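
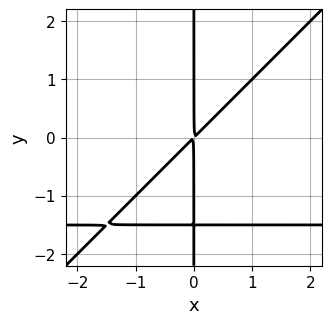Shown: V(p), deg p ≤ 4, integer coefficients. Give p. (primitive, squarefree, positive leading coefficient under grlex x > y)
The degree is 3 — the shape is more complex than any degree-2 curve.
Checking where it meets the axes: the visible y-axis segment lies entirely on the curve.
The integer polynomial consistent with all of this is the stated p.

2*x^2*y - 2*x*y^2 + 3*x^2 - 3*x*y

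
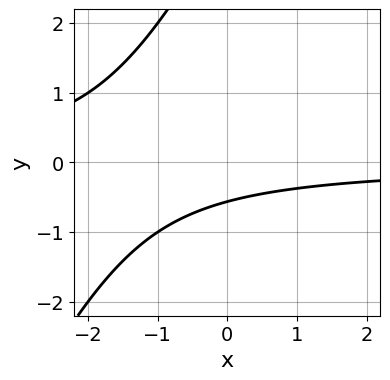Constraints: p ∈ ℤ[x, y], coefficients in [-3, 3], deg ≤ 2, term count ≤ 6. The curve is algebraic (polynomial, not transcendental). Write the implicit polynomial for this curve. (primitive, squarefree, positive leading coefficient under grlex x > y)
2*x*y - y^2 + 3*y + 2

First, deg p = 2.
Then, from the axis intercepts and sections: no x-intercept at any integer in the box.
Finally, solving for integer coefficients yields p as stated.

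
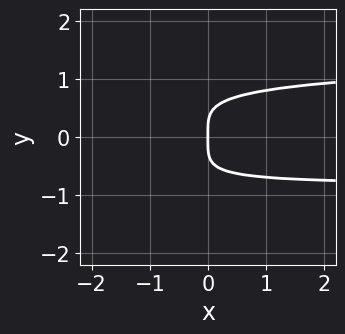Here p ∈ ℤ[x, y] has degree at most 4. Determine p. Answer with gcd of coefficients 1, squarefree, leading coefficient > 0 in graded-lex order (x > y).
x*y^3 - 3*y^4 - 2*x*y^2 + 2*x

deg p = 4.
Against the integer gridlines: it crosses the x-axis at the gridline x = 0; it crosses the y-axis at the gridline y = 0.
Putting this together gives p.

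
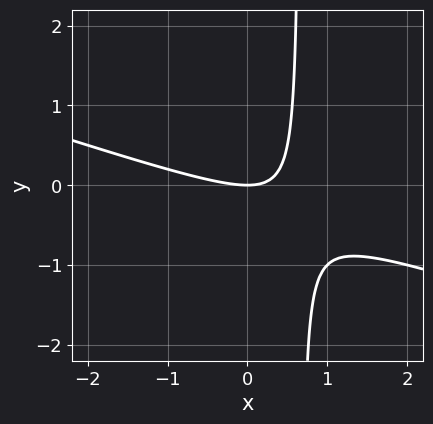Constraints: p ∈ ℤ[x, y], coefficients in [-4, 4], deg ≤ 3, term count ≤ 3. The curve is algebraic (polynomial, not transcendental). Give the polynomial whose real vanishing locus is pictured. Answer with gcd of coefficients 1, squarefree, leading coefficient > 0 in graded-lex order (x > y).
First, degree: no degree-1 curve has this shape, so deg p = 2.
Next, from the axis intercepts and sections: one x-axis crossing is at x = 0; one y-axis crossing is at y = 0.
Finally, putting this together gives p.

x^2 + 3*x*y - 2*y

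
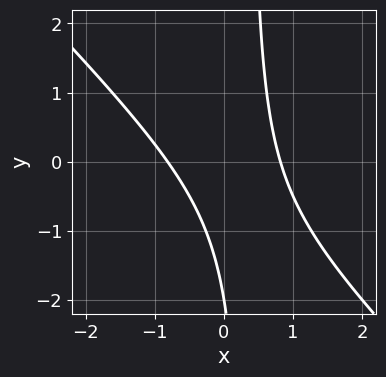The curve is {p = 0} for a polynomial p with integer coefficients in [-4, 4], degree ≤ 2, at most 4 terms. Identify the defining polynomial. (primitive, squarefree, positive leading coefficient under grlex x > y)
First, degree: the shape is more complex than any degree-1 curve, so deg p = 2.
Then, checking where it meets the axes: it meets the y-axis at y = -2 (among the integer gridlines).
Finally, assembling these constraints gives the stated polynomial.

3*x^2 + 3*x*y - y - 2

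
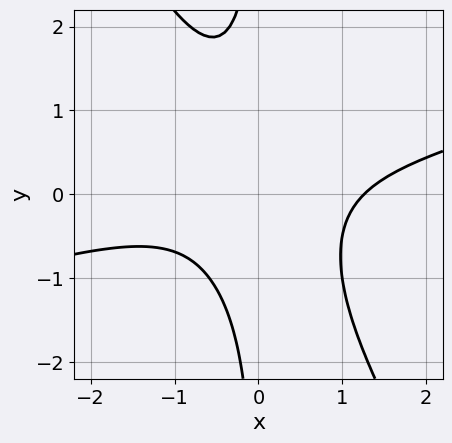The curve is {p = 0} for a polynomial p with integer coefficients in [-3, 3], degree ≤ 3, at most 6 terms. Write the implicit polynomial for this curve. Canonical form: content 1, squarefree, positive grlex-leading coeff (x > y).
First, degree: the shape is more complex than any degree-2 curve, so deg p = 3.
Next, checking where it meets the axes: the curve avoids every integer y-axis point in the box.
Finally, solving for integer coefficients yields p as stated.

x^3 - 3*x^2*y - 2*x*y^2 - 2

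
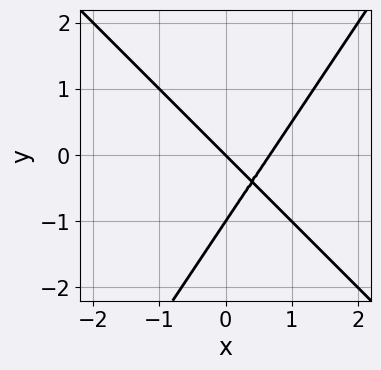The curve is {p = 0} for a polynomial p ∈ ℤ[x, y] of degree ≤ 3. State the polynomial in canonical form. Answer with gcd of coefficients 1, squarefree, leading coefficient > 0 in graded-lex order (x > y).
First, degree: a generic line meets the curve in up to 2 points, so deg p = 2.
Next, from the axis intercepts and sections: it crosses the x-axis at the gridline x = 0; the y-axis gridline crossings are at y ∈ {-1, 0}.
Finally, putting this together gives p.

3*x^2 + x*y - 2*y^2 - 2*x - 2*y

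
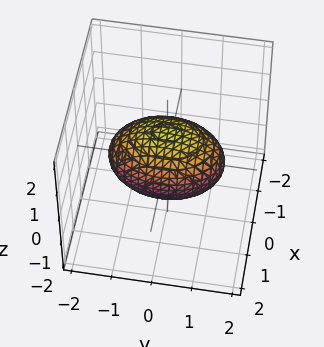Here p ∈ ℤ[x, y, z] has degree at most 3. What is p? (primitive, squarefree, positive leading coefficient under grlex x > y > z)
2*x^2 + y^2 + 2*z^2 - 2

(a) Degree: a closed, bounded, convex surface; a quadric, so deg p = 2.
(b) Symmetries: it's symmetric under x → −x, forcing even powers of x; it's symmetric under y → −y, forcing even powers of y; it's symmetric under z → −z, forcing even powers of z.
(c) Observable constraints: the z-axis gridline crossings are at z ∈ {-1, 1}; among the integer gridlines, it crosses the x-axis at x ∈ {-1, 1}.
(d) Fitting integer coefficients to these (and the overall shape) gives p.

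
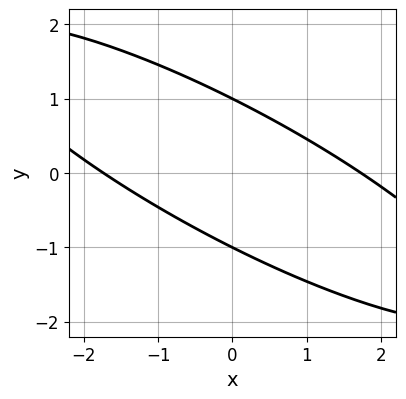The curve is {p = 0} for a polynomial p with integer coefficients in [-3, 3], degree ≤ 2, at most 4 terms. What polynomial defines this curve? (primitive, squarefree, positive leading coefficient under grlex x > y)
1. The degree is 2 — a generic line meets the curve in up to 2 points.
2. From the axis intercepts and sections: among the integer gridlines, it crosses the y-axis at y ∈ {-1, 1}.
3. Fitting integer coefficients to these (and the overall shape) gives p.

x^2 + 3*x*y + 3*y^2 - 3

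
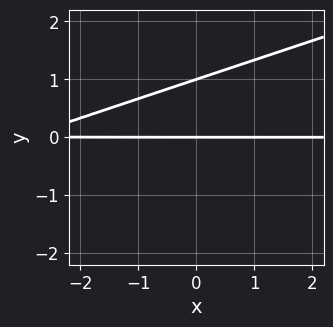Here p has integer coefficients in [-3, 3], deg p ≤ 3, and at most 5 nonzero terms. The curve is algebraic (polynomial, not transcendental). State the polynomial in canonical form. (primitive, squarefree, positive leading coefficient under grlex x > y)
1. deg p = 2. The shape is more complex than any degree-1 curve.
2. Reading off the gridlines: every point of the x-axis in the box is on the curve; the y-axis gridline crossings are at y ∈ {0, 1}.
3. Solving for integer coefficients yields p as stated.

x*y - 3*y^2 + 3*y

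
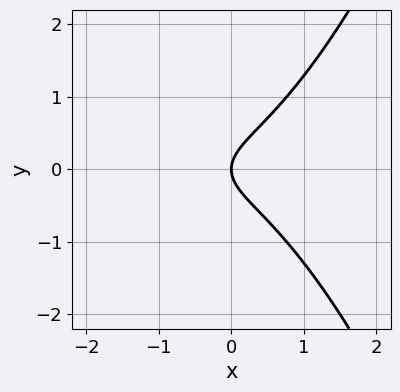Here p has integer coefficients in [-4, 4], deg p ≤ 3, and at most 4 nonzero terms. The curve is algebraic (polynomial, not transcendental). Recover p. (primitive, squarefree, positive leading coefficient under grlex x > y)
2*x^3 + x^2 - 3*y^2 + 2*x

(a) The degree is 3 — no degree-2 curve has this shape.
(b) Symmetries: it's symmetric under y → −y, forcing even powers of y.
(c) Checking where it meets the axes: it meets the x-axis at x = 0 (among the integer gridlines); it crosses the y-axis at the gridline y = 0.
(d) Matching integer coefficients to the picture gives p.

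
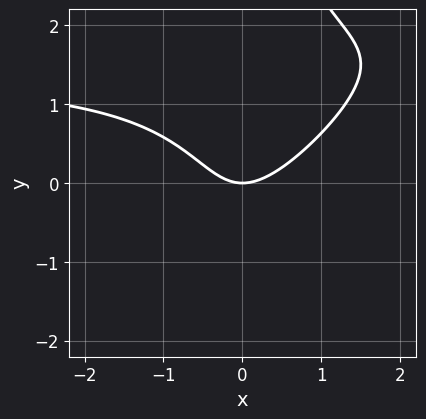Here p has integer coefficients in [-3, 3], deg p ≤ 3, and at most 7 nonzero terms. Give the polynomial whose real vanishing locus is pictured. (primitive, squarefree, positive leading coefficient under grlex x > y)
First, the degree is 3 — a generic line meets the curve in up to 3 points.
Then, from the visible intercepts: one x-axis crossing is at x = 0; it meets the y-axis at y = 0 (among the integer gridlines).
Finally, the integer polynomial consistent with all of this is the stated p.

2*x^2*y - 2*x*y^2 - 3*x^2 + x*y + 3*y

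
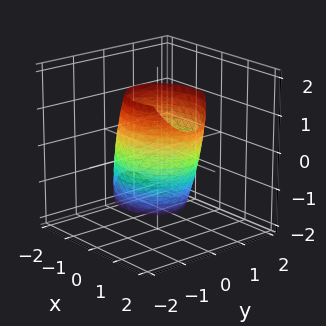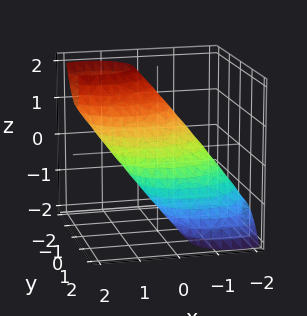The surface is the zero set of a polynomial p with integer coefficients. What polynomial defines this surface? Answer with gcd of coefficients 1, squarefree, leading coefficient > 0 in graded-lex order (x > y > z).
2*x^2 - 3*x*z + 3*y^2 + 3*y*z + 2*z^2 - 3

1. The degree is 2 — a generic line meets the surface in up to 2 points.
2. From the visible intercepts: among the integer gridlines, it crosses the y-axis at y ∈ {-1, 1}.
3. These observations pin down the coefficients.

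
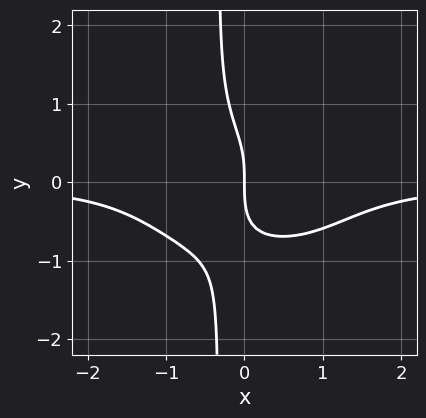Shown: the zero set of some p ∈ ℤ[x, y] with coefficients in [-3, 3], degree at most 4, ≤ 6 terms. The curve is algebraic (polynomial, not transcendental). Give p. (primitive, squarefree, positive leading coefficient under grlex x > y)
2*x^3*y + 3*x*y^3 + y^3 + 2*x

1. Degree: a generic line meets the curve in up to 4 points, so deg p = 4.
2. Against the integer gridlines: one x-axis crossing is at x = 0; one y-axis crossing is at y = 0.
3. Assembling these constraints gives the stated polynomial.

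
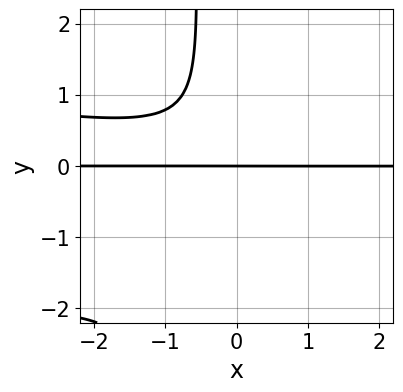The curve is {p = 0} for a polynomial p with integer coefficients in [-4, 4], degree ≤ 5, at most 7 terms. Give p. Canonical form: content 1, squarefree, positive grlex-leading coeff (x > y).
3*x*y^3 + x^2*y + 3*x*y^2 + 2*y^3 + 2*y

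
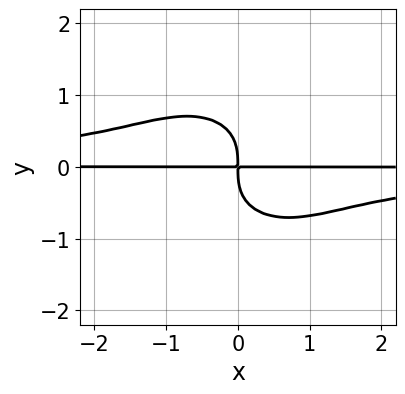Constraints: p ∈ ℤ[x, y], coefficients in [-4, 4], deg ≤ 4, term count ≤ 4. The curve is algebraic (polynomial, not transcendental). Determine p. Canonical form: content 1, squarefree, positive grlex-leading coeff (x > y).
1. deg p = 4. The shape is more complex than any degree-3 curve.
2. Observable constraints: the visible x-axis segment lies entirely on the curve.
3. Putting this together gives p.

x^2*y^2 + y^4 + x*y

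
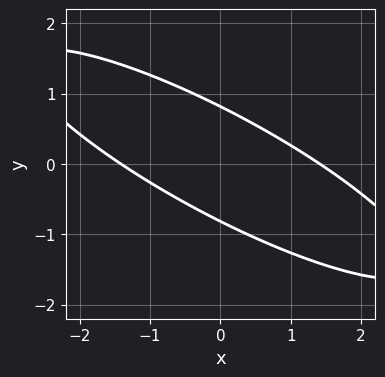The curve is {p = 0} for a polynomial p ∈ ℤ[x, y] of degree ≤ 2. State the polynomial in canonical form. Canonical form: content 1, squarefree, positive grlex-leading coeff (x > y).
(a) deg p = 2. No degree-1 curve has this shape.
(b) Solving for integer coefficients yields p as stated.

x^2 + 3*x*y + 3*y^2 - 2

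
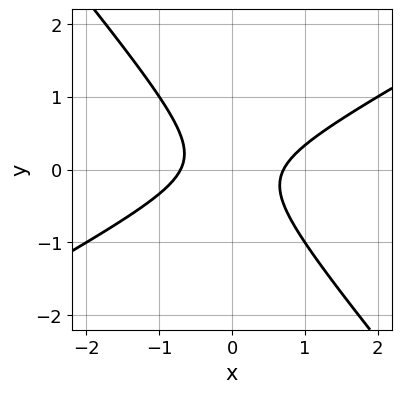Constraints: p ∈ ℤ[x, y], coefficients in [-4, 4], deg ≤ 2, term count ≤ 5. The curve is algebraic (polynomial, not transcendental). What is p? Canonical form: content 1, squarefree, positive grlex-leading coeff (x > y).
2*x^2 - 2*x*y - 3*y^2 - 1

(a) The degree is 2 — the shape is more complex than any degree-1 curve.
(b) Against the integer gridlines: no y-intercept at any integer in the box.
(c) Solving for integer coefficients yields p as stated.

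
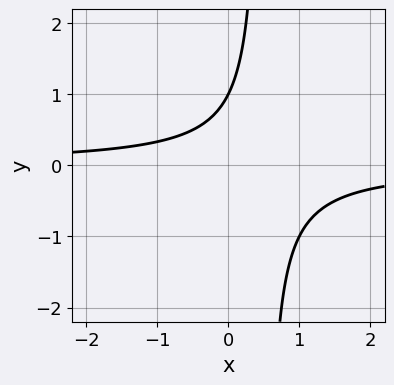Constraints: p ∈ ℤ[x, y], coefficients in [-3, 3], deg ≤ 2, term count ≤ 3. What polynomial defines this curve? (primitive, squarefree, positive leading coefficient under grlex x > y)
(a) The degree is 2 — the shape is more complex than any degree-1 curve.
(b) Checking where it meets the axes: one y-axis crossing is at y = 1; it misses every integer gridline on the x-axis.
(c) Putting this together gives p.

2*x*y - y + 1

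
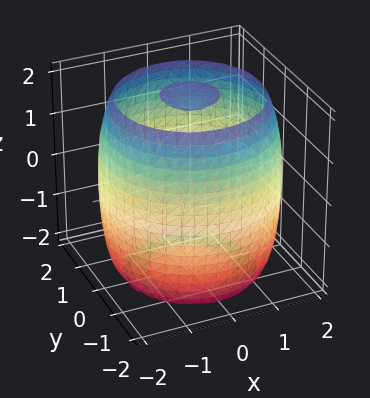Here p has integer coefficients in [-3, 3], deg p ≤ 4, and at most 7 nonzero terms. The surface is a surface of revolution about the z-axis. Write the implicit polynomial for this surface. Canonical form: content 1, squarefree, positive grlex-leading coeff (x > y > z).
x^4 + 2*x^2*y^2 + y^4 - 3*x^2 - 3*y^2 + z^2 - 3

(a) There are 3 components.
(b) deg p = 4.
(c) Symmetries: every cross-section ⟂ z is a circle, so x, y appear only via x² + y².
(d) Reading off the gridlines: a circular section at z = -2 has radius between 0 and 1.
(e) Putting this together gives p.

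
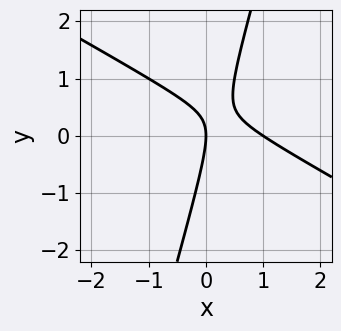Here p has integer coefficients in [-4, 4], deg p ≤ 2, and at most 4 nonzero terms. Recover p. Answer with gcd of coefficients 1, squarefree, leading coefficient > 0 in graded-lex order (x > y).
2*x^2 + 3*x*y - y^2 - 2*x

Degree: no degree-1 curve has this shape, so deg p = 2.
Against the integer gridlines: it crosses the y-axis at the gridline y = 0; among the integer gridlines, it crosses the x-axis at x ∈ {0, 1}.
Matching integer coefficients to the picture gives p.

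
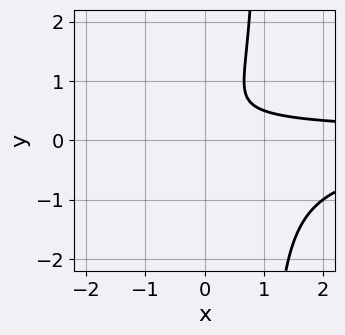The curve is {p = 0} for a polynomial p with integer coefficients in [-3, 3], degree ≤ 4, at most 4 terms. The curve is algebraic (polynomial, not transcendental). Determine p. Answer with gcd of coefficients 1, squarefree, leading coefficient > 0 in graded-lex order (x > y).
1. The degree is 3 — a generic line meets the curve in up to 3 points.
2. From the axis intercepts and sections: the curve avoids every integer x-axis point in the box; it misses every integer gridline on the y-axis.
3. These observations pin down the coefficients.

3*x*y^2 - 3*y^2 + 2*y - 1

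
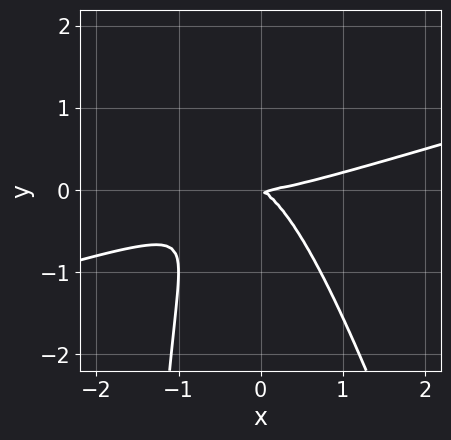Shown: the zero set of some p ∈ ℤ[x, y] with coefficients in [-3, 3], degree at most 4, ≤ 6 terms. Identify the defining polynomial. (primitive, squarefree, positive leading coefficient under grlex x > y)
The degree is 3 — no degree-2 curve has this shape.
Against the integer gridlines: it crosses the x-axis at the gridline x = 0; it crosses the y-axis at the gridline y = 0.
Putting this together gives p.

x^3 - 3*x^2*y - x*y^2 - x*y - 2*y^2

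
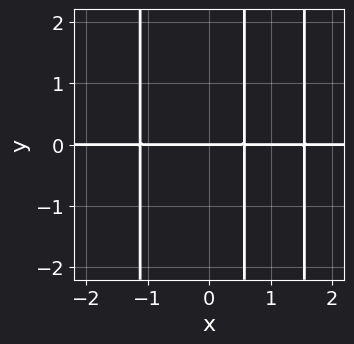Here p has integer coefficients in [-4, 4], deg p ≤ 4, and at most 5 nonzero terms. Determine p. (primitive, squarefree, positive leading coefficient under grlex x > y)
2*x^3*y - 2*x^2*y - 3*x*y + 2*y

(a) Degree: no degree-3 curve has this shape, so deg p = 4.
(b) From the visible intercepts: the visible x-axis segment lies entirely on the curve; one y-axis crossing is at y = 0.
(c) Assembling these constraints gives the stated polynomial.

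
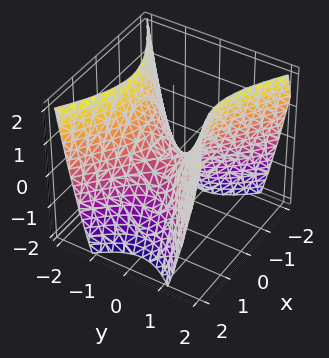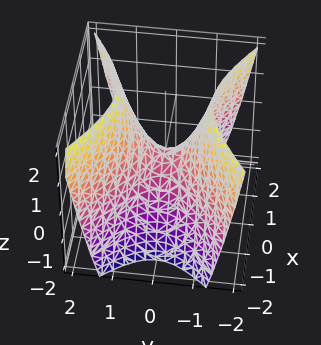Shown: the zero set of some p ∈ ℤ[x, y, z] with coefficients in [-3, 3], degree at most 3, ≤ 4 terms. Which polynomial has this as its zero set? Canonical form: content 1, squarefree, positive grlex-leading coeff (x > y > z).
2*x^2 - 3*y^2 + 2*z

1. Degree: a saddle surface; a quadric, so deg p = 2.
2. Symmetries: the x ↦ −x reflection is a symmetry, so x appears only in even powers; it's symmetric under y → −y, forcing even powers of y.
3. From the axis intercepts and sections: it meets the y-axis at y = 0 (among the integer gridlines); it crosses the x-axis at the gridline x = 0; it crosses the z-axis at the gridline z = 0.
4. Assembling these constraints gives the stated polynomial.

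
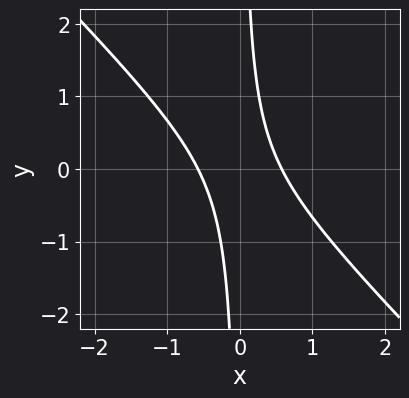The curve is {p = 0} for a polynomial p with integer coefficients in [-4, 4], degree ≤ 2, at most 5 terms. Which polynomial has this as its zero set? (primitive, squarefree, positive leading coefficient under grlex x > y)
3*x^2 + 3*x*y - 1

(a) The degree is 2 — no degree-1 curve has this shape.
(b) Observable constraints: no y-intercept at any integer in the box.
(c) Assembling these constraints gives the stated polynomial.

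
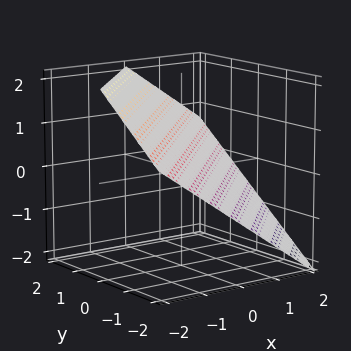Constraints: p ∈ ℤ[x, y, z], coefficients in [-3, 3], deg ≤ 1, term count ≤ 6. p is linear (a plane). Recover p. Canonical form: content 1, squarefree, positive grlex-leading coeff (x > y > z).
(a) deg p = 1. Every cross-section is a straight line — this is a plane.
(b) From the axis intercepts and sections: it crosses the x-axis at the gridline x = 1; it meets the y-axis at y = -1 (among the integer gridlines).
(c) Solving for integer coefficients yields p as stated.

2*x - 2*y + 3*z - 2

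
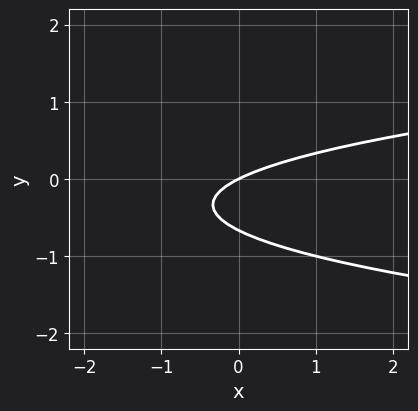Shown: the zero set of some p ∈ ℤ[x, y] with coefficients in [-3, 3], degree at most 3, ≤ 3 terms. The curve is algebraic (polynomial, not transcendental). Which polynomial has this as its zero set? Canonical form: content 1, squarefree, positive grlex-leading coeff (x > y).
3*y^2 - x + 2*y

1. The degree is 2 — the shape is more complex than any degree-1 curve.
2. Observable constraints: one x-axis crossing is at x = 0; it crosses the y-axis at the gridline y = 0.
3. Fitting integer coefficients to these (and the overall shape) gives p.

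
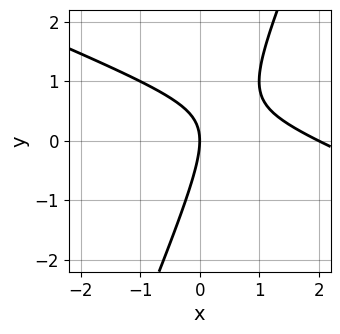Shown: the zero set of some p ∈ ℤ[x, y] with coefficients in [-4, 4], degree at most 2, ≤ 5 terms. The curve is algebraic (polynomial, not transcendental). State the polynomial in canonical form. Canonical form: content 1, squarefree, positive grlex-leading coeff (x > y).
(a) deg p = 2. No degree-1 curve has this shape.
(b) Against the integer gridlines: among the integer gridlines, it crosses the x-axis at x ∈ {0, 2}; it crosses the y-axis at the gridline y = 0.
(c) These observations pin down the coefficients.

x^2 + 2*x*y - y^2 - 2*x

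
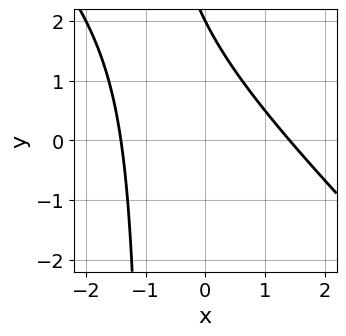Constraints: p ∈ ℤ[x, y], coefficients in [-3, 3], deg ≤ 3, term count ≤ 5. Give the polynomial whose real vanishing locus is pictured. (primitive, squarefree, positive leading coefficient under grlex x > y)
1. deg p = 2. No degree-1 curve has this shape.
2. Observable constraints: it meets the y-axis at y = 2 (among the integer gridlines).
3. Matching integer coefficients to the picture gives p.

x^2 + x*y + y - 2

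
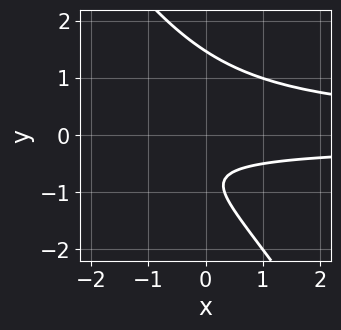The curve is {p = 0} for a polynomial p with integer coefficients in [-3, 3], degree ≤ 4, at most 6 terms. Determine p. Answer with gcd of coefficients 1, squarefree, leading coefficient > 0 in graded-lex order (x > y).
The degree is 3 — the shape is more complex than any degree-2 curve.
From the axis intercepts and sections: no x-intercept at any integer in the box.
Assembling these constraints gives the stated polynomial.

3*x*y^2 + 2*y^3 - 3*y - 2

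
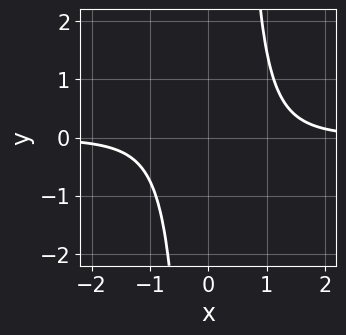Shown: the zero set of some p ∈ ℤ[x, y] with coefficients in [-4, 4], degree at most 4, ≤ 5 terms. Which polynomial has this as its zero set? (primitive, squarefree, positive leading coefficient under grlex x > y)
3*x^3*y - x^2*y - 3

Degree: no degree-3 curve has this shape, so deg p = 4.
Observable constraints: it misses every integer gridline on the y-axis; it misses every integer gridline on the x-axis.
Assembling these constraints gives the stated polynomial.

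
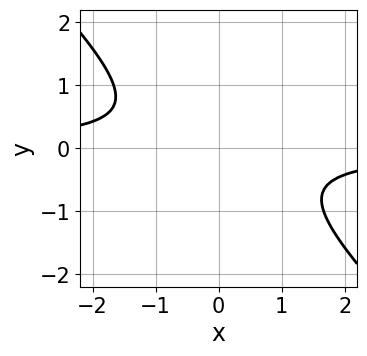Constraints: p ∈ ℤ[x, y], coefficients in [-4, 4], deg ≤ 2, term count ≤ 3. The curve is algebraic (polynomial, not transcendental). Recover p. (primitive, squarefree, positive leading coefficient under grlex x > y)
deg p = 2. No degree-1 curve has this shape.
From the axis intercepts and sections: no x-intercept at any integer in the box; no y-intercept at any integer in the box.
These observations pin down the coefficients.

3*x*y + 3*y^2 + 2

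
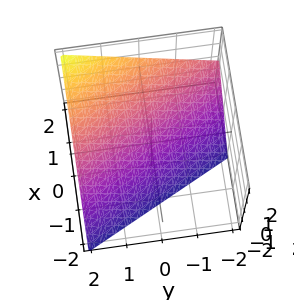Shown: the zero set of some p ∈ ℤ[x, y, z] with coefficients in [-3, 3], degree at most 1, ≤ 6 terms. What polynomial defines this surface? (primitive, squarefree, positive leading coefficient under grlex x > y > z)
(a) deg p = 1.
(b) From the visible intercepts: it meets the x-axis at x = 1 (among the integer gridlines); it meets the y-axis at y = 2 (among the integer gridlines).
(c) Together with the visible shape, these determine p as stated.

2*x + y - 2*z - 2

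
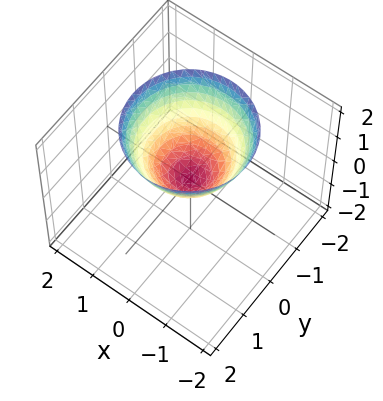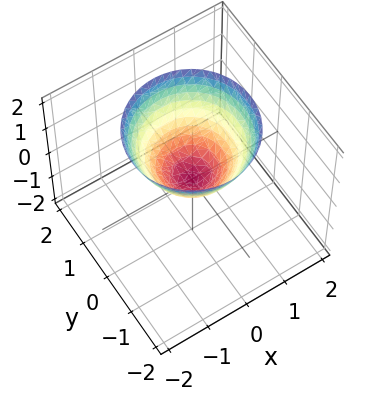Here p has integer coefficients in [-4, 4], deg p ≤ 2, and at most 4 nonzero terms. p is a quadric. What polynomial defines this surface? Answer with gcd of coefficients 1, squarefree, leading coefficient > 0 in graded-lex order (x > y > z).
x^2 + y^2 - z

The degree is 2 — a paraboloid; a quadric.
Symmetries: rotational symmetry about the z-axis ⇒ p depends on x, y only through x² + y².
Observable constraints: a circular section at z = 1 has radius exactly 1; one x-axis crossing is at x = 0; it meets the y-axis at y = 0 (among the integer gridlines).
The integer polynomial consistent with all of this is the stated p.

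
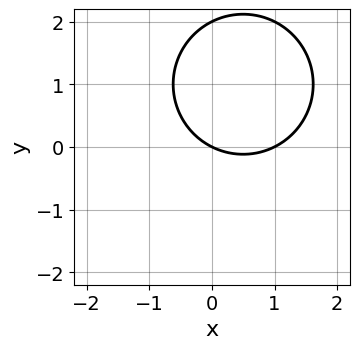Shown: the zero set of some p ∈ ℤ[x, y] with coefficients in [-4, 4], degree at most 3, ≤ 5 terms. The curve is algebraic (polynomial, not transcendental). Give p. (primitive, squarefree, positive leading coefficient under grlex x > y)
x^2 + y^2 - x - 2*y

First, deg p = 2. No degree-1 curve has this shape.
Next, from the axis intercepts and sections: among the integer gridlines, it crosses the y-axis at y ∈ {0, 2}; the x-axis gridline crossings are at x ∈ {0, 1}.
Finally, matching integer coefficients to the picture gives p.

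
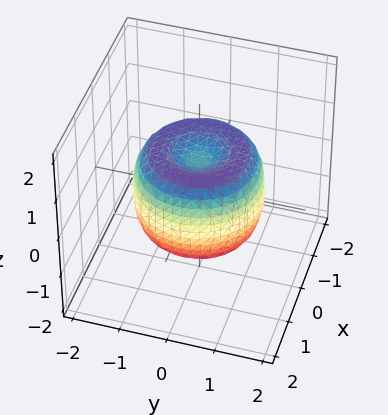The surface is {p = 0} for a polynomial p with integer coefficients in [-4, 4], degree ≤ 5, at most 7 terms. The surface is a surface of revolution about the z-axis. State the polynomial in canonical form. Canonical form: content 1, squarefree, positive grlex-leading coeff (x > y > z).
2*x^4 + 4*x^2*y^2 + 2*y^4 - 3*x^2 - 3*y^2 + 2*z^2 - 1

(a) deg p = 4. The shape is more complex than any degree-3 surface.
(b) Symmetry: every cross-section ⟂ z is a circle, so x, y appear only via x² + y².
(c) Against the integer gridlines: a circular section at z = 1 has radius between 0 and 1.
(d) Solving for integer coefficients yields p as stated.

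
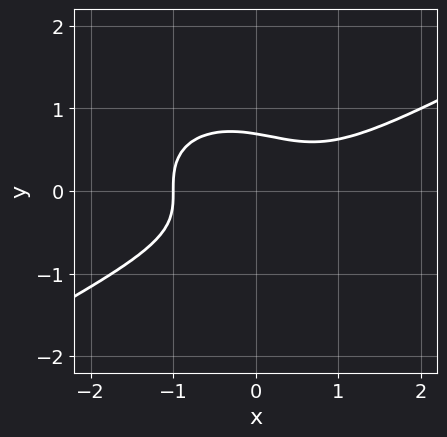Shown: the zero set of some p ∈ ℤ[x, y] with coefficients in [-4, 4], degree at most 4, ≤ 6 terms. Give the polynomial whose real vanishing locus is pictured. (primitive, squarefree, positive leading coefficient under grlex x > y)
x^3 - x^2*y - 3*y^3 - x*y + 1

First, deg p = 3. A generic line meets the curve in up to 3 points.
Next, observable constraints: it meets the x-axis at x = -1 (among the integer gridlines).
Finally, assembling these constraints gives the stated polynomial.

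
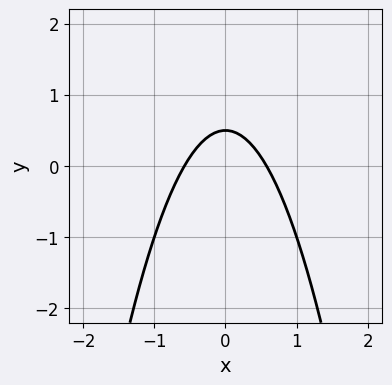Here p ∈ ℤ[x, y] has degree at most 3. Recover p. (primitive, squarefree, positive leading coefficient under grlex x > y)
3*x^2 + 2*y - 1

(a) Degree: a generic line meets the curve in up to 2 points, so deg p = 2.
(b) Symmetries: the x ↦ −x reflection is a symmetry, so x appears only in even powers.
(c) Putting this together gives p.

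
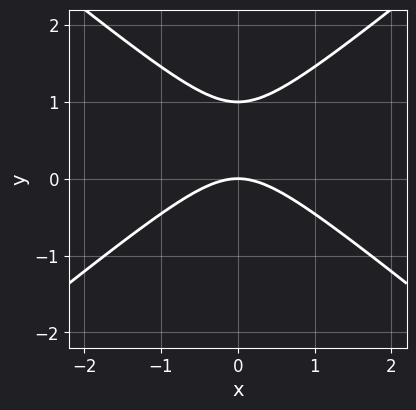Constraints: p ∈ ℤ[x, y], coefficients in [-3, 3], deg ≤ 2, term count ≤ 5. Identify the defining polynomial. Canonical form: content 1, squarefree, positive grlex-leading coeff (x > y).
2*x^2 - 3*y^2 + 3*y

1. deg p = 2. The shape is more complex than any degree-1 curve.
2. Symmetries: the x ↦ −x reflection is a symmetry, so x appears only in even powers.
3. Against the integer gridlines: the y-axis gridline crossings are at y ∈ {0, 1}; it crosses the x-axis at the gridline x = 0.
4. The integer polynomial consistent with all of this is the stated p.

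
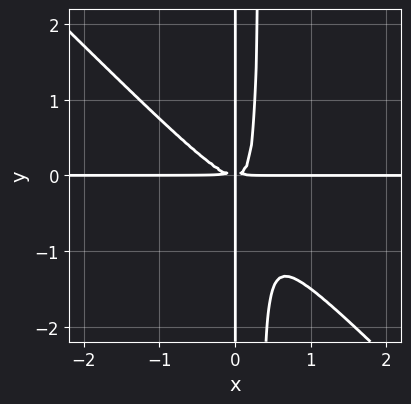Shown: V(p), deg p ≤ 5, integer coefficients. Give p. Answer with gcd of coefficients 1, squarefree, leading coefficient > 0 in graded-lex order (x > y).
deg p = 4. No degree-3 curve has this shape.
Checking where it meets the axes: the visible x-axis segment lies entirely on the curve; the visible y-axis segment lies entirely on the curve.
Assembling these constraints gives the stated polynomial.

3*x^3*y + 3*x^2*y^2 - x*y^2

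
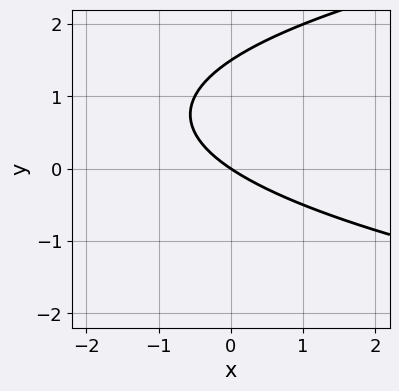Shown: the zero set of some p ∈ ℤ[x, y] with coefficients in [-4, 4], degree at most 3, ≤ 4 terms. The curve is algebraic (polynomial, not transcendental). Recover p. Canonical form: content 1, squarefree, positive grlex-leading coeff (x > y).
2*y^2 - 2*x - 3*y

(a) deg p = 2. No degree-1 curve has this shape.
(b) Checking where it meets the axes: it crosses the x-axis at the gridline x = 0; it crosses the y-axis at the gridline y = 0.
(c) Solving for integer coefficients yields p as stated.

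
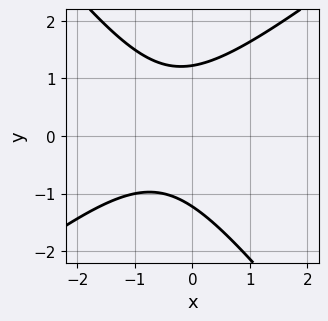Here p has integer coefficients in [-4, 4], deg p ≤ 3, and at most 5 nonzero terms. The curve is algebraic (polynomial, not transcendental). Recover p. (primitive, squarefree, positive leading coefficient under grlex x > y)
1. deg p = 2. No degree-1 curve has this shape.
2. Against the integer gridlines: it misses every integer gridline on the x-axis.
3. These observations pin down the coefficients.

2*x^2 - x*y - 2*y^2 + 2*x + 3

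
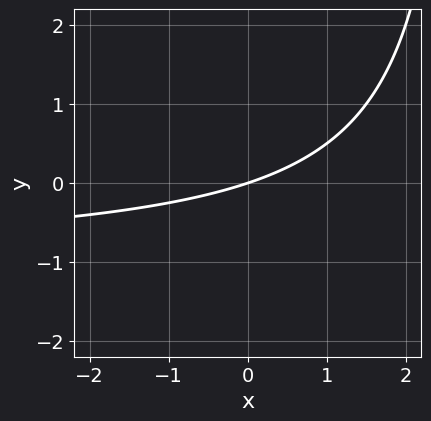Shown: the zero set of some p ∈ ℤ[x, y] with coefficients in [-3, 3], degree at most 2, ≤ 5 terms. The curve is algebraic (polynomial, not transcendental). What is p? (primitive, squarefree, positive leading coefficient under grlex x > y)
First, the degree is 2 — a generic line meets the curve in up to 2 points.
Then, from the visible intercepts: it meets the x-axis at x = 0 (among the integer gridlines); one y-axis crossing is at y = 0.
Finally, matching integer coefficients to the picture gives p.

x*y + x - 3*y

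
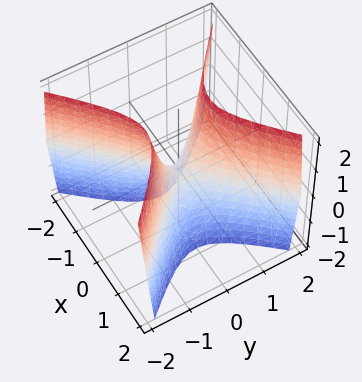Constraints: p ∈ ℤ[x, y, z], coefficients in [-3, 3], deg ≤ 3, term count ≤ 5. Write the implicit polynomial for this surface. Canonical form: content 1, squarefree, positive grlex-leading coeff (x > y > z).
First, degree: a hyperbolic paraboloid; a quadric, so deg p = 2.
Next, symmetries: mirror symmetry y ↦ −y ⇒ only even powers of y; it's symmetric under x → −x, forcing even powers of x.
Next, from the axis intercepts and sections: it meets the z-axis at z = 0 (among the integer gridlines); it meets the y-axis at y = 0 (among the integer gridlines).
Finally, solving for integer coefficients yields p as stated.

3*x^2 - 3*y^2 + z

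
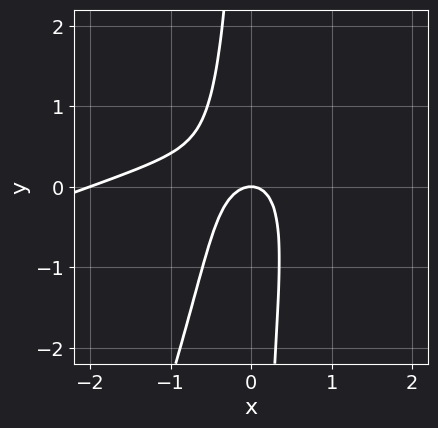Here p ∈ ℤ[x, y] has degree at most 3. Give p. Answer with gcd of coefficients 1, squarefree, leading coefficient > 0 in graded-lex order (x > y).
1. deg p = 3. No degree-2 curve has this shape.
2. From the visible intercepts: the x-axis gridline crossings are at x ∈ {-2, 0}; one y-axis crossing is at y = 0.
3. Fitting integer coefficients to these (and the overall shape) gives p.

x^3 - 3*x^2*y + x*y^2 + 2*x^2 + y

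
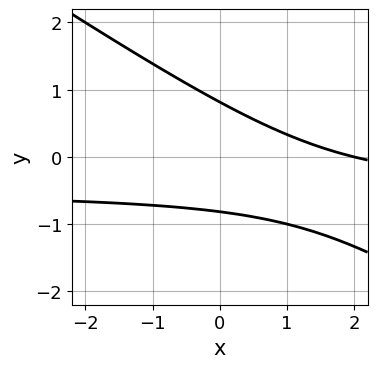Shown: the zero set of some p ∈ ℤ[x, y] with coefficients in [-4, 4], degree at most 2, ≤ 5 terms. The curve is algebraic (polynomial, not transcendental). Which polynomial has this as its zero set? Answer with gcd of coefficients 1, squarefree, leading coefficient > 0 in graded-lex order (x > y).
2*x*y + 3*y^2 + x - 2

(a) Degree: the shape is more complex than any degree-1 curve, so deg p = 2.
(b) Against the integer gridlines: it meets the x-axis at x = 2 (among the integer gridlines).
(c) Solving for integer coefficients yields p as stated.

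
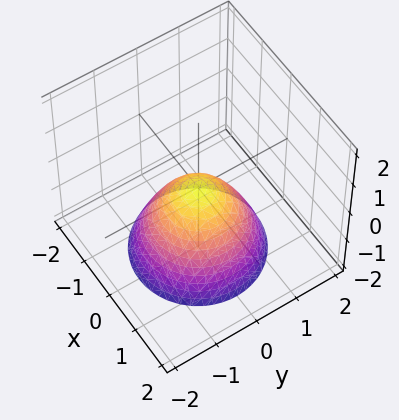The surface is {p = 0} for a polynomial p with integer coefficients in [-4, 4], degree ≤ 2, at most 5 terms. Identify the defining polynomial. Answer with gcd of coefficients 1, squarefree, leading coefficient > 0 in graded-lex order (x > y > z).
(a) Degree: a single bowl opening along one axis; a quadric, so deg p = 2.
(b) Symmetry: the z-axis is an axis of rotation, so x and y enter only as x² + y².
(c) From the visible intercepts: one z-axis crossing is at z = 0; it crosses the x-axis at the gridline x = 0; it crosses the y-axis at the gridline y = 0; a circular section at z = -2 has radius between 1 and 2.
(d) The integer polynomial consistent with all of this is the stated p.

x^2 + y^2 + z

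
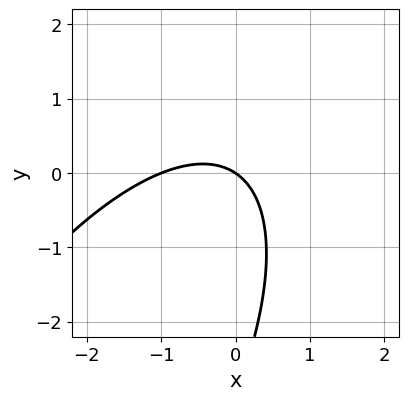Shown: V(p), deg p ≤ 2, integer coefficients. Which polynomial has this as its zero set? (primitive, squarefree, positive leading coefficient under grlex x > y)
2*x^2 - 2*x*y + y^2 + 2*x + 3*y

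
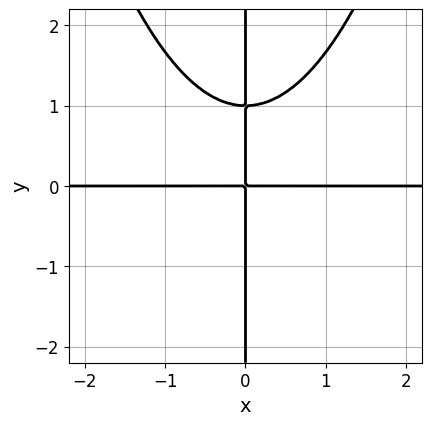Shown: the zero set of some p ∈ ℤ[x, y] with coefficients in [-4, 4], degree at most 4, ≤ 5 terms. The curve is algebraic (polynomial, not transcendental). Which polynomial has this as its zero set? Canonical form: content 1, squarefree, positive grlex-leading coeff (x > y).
2*x^3*y - 3*x*y^2 + 3*x*y

First, the degree is 4 — a generic line meets the curve in up to 4 points.
Then, reading off the gridlines: the visible y-axis segment lies entirely on the curve; the visible x-axis segment lies entirely on the curve.
Finally, the integer polynomial consistent with all of this is the stated p.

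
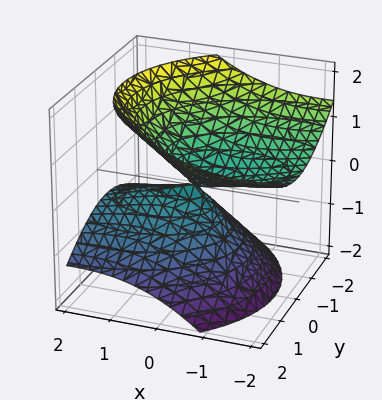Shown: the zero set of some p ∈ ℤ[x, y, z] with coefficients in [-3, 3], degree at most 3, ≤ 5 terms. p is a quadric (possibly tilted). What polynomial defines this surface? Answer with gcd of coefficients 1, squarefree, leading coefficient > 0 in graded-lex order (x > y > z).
x^2 + 3*x*z + 2*y^2 - 3*z^2

First, the picture has 2 separate pieces. They look like related sheets of one shape, so recover p as a whole.
Next, degree: the shape is more complex than any degree-1 surface, so deg p = 2.
Then, from the axis intercepts and sections: one x-axis crossing is at x = 0; one y-axis crossing is at y = 0; one z-axis crossing is at z = 0.
Finally, the integer polynomial consistent with all of this is the stated p.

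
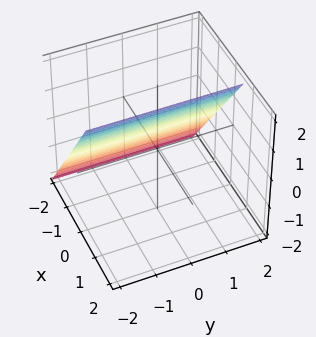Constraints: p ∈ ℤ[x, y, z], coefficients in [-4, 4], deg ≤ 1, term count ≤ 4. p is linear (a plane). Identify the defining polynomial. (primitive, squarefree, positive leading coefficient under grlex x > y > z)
3*x - 2*z + 2

(a) Degree: the surface is flat (a plane), so deg p = 1.
(b) From the visible intercepts: it misses every integer gridline on the y-axis; it meets the z-axis at z = 1 (among the integer gridlines).
(c) The integer polynomial consistent with all of this is the stated p.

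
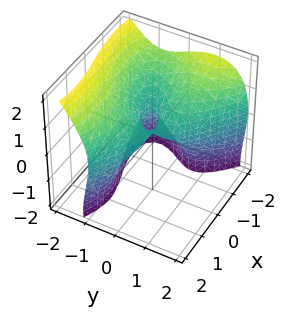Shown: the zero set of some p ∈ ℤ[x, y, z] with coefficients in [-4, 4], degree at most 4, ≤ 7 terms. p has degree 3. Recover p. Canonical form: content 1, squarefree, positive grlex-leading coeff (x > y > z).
x^3 + 3*y^3 + z^3 + 3*x*y + 3*z^2

First, the degree is 3 — a generic line meets the surface in up to 3 points.
Then, from the axis intercepts and sections: one y-axis crossing is at y = 0; it meets the x-axis at x = 0 (among the integer gridlines); it crosses the z-axis at the gridline z = 0.
Finally, these observations pin down the coefficients.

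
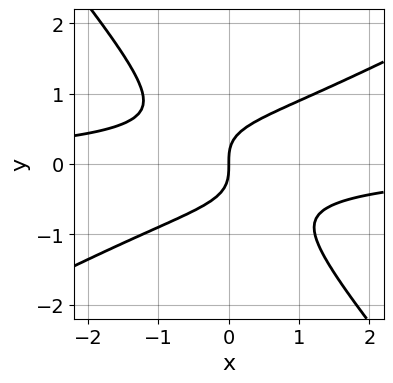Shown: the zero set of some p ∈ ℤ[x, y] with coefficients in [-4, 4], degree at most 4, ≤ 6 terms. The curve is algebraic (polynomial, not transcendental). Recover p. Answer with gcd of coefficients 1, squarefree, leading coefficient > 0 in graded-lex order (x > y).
(a) The degree is 3 — no degree-2 curve has this shape.
(b) Against the integer gridlines: it crosses the y-axis at the gridline y = 0; one x-axis crossing is at x = 0.
(c) Matching integer coefficients to the picture gives p.

2*x^2*y - 2*x*y^2 - 3*y^3 + 2*x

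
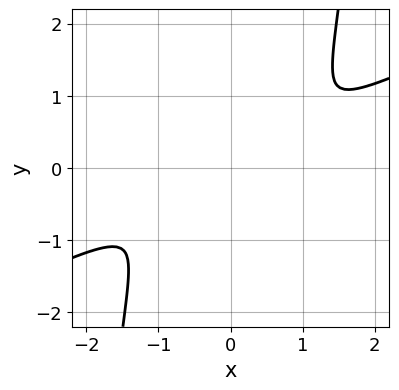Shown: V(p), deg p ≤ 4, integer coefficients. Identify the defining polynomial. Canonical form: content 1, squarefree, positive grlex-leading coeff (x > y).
(a) Degree: the shape is more complex than any degree-3 curve, so deg p = 4.
(b) Putting this together gives p.

x^4 - 2*x^3*y + 2*y^2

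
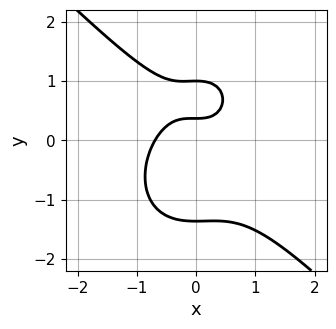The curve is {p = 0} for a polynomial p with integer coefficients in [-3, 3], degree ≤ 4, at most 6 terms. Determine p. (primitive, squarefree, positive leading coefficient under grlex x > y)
3*x^3 + x^2*y + 2*y^3 - 3*y + 1

Degree: the shape is more complex than any degree-2 curve, so deg p = 3.
Checking where it meets the axes: it crosses the y-axis at the gridline y = 1.
The integer polynomial consistent with all of this is the stated p.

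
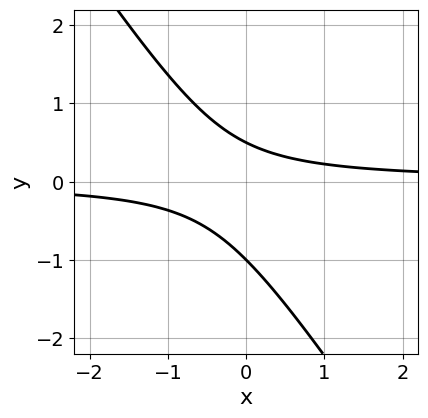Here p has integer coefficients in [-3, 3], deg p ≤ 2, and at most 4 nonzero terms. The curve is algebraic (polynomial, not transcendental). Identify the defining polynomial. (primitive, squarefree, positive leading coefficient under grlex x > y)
The degree is 2 — a generic line meets the curve in up to 2 points.
From the visible intercepts: it meets the y-axis at y = -1 (among the integer gridlines); the curve avoids every integer x-axis point in the box.
Solving for integer coefficients yields p as stated.

3*x*y + 2*y^2 + y - 1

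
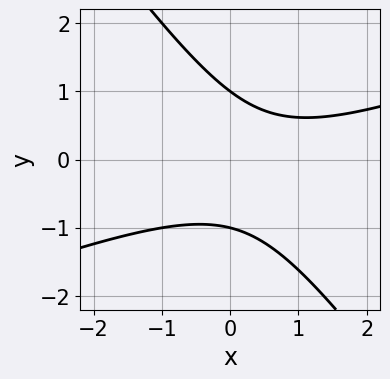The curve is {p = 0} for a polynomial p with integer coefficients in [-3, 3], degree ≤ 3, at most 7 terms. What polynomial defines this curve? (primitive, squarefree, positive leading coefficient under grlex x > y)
x^2 - 2*x*y - 2*y^2 - x + 2

First, degree: a generic line meets the curve in up to 2 points, so deg p = 2.
Next, observable constraints: among the integer gridlines, it crosses the y-axis at y ∈ {-1, 1}; no x-intercept at any integer in the box.
Finally, fitting integer coefficients to these (and the overall shape) gives p.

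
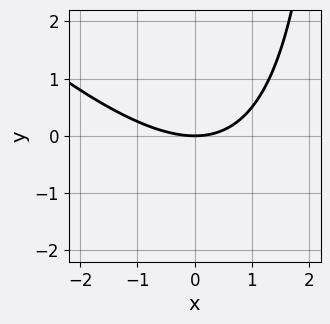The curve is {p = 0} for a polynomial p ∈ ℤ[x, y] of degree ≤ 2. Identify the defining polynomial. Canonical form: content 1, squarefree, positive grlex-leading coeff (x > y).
x^2 + x*y - 3*y

(a) The degree is 2 — a generic line meets the curve in up to 2 points.
(b) Reading off the gridlines: one x-axis crossing is at x = 0; one y-axis crossing is at y = 0.
(c) These observations pin down the coefficients.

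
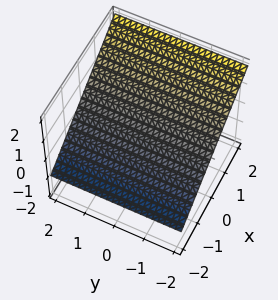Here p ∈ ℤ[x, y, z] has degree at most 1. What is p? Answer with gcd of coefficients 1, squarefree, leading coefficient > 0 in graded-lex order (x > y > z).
First, the degree is 1 — the surface is flat (a plane).
Next, observable constraints: no y-intercept at any integer in the box; it meets the x-axis at x = -1 (among the integer gridlines).
Finally, the integer polynomial consistent with all of this is the stated p.

2*x - 3*z + 2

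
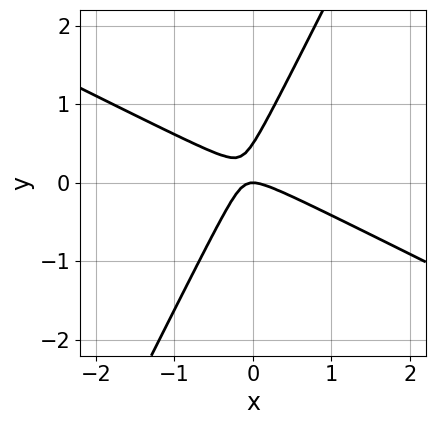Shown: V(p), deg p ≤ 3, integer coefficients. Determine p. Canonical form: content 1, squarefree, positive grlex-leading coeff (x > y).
2*x^2 + 3*x*y - 2*y^2 + y

(a) deg p = 2. A generic line meets the curve in up to 2 points.
(b) Against the integer gridlines: it meets the y-axis at y = 0 (among the integer gridlines); one x-axis crossing is at x = 0.
(c) Matching integer coefficients to the picture gives p.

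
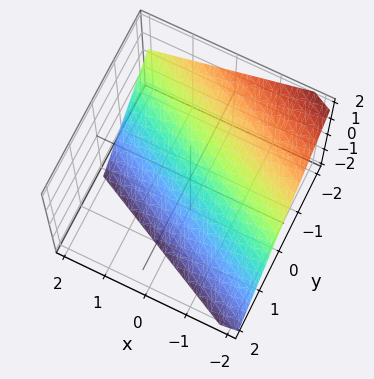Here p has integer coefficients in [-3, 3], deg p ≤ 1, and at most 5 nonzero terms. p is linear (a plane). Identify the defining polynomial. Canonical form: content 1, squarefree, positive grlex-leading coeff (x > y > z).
1. deg p = 1. The surface is flat (a plane).
2. Checking where it meets the axes: it meets the x-axis at x = -2 (among the integer gridlines); one y-axis crossing is at y = -1.
3. Matching integer coefficients to the picture gives p. Check: (0, 0, -1) on the z-axis lies on the surface, and p(0, 0, -1) = 0. ✓

x + 2*y + 2*z + 2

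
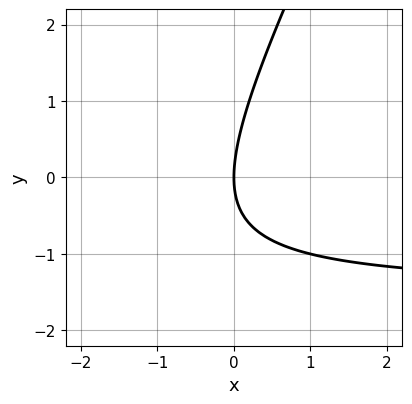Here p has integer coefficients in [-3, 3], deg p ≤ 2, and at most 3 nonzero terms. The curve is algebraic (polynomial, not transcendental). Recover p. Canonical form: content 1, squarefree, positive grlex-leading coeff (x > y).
Degree: a generic line meets the curve in up to 2 points, so deg p = 2.
Reading off the gridlines: one x-axis crossing is at x = 0; one y-axis crossing is at y = 0.
Together with the visible shape, these determine p as stated.

2*x*y - y^2 + 3*x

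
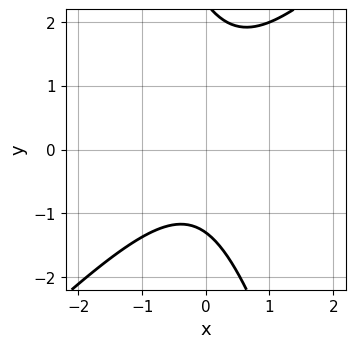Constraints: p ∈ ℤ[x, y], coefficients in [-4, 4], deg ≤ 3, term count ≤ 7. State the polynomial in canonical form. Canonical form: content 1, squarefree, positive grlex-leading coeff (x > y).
3*x^2 - 2*x*y - y^2 + y + 3

First, the degree is 2 — a generic line meets the curve in up to 2 points.
Next, observable constraints: no x-intercept at any integer in the box.
Finally, assembling these constraints gives the stated polynomial.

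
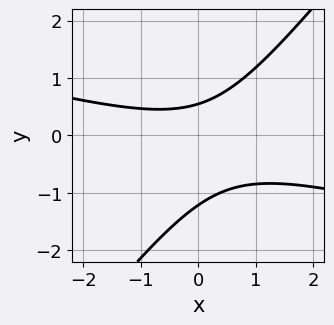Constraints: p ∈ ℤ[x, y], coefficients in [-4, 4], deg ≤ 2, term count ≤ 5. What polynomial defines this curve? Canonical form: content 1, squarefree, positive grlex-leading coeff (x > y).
Degree: the shape is more complex than any degree-1 curve, so deg p = 2.
Against the integer gridlines: no x-intercept at any integer in the box.
Assembling these constraints gives the stated polynomial.

x^2 + 3*x*y - 3*y^2 - 2*y + 2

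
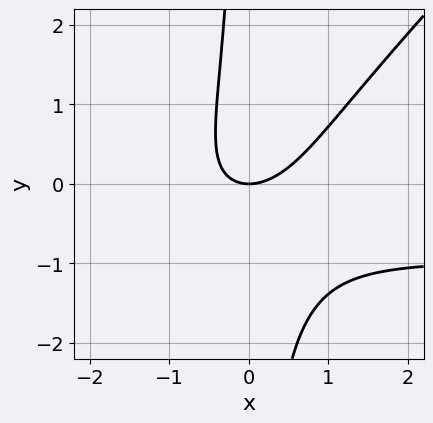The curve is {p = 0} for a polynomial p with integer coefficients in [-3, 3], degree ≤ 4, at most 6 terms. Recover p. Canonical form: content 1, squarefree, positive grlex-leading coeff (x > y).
(a) Degree: a generic line meets the curve in up to 3 points, so deg p = 3.
(b) Observable constraints: one y-axis crossing is at y = 0; it crosses the x-axis at the gridline x = 0.
(c) These observations pin down the coefficients.

3*x^2*y - 3*x*y^2 + 3*x^2 - 2*x*y - 3*y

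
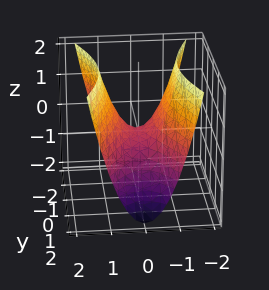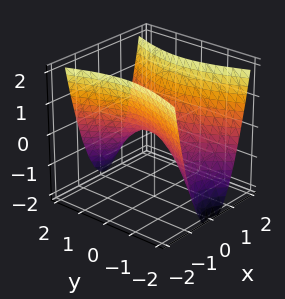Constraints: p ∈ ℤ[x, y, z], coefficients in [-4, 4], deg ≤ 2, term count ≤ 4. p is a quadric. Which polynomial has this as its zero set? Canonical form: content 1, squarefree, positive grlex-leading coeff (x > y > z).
3*x^2 - y^2 - 2*z

The degree is 2 — a saddle surface; a quadric.
Symmetries: the y ↦ −y reflection is a symmetry, so y appears only in even powers; the x ↦ −x reflection is a symmetry, so x appears only in even powers.
Checking where it meets the axes: it meets the x-axis at x = 0 (among the integer gridlines); it crosses the y-axis at the gridline y = 0; it crosses the z-axis at the gridline z = 0.
These observations pin down the coefficients.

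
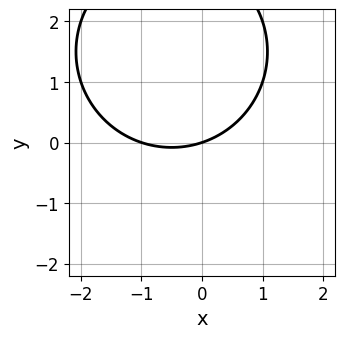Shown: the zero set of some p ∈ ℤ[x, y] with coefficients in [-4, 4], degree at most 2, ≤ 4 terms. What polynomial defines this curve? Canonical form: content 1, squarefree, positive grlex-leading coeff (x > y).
x^2 + y^2 + x - 3*y

First, deg p = 2. The shape is more complex than any degree-1 curve.
Then, checking where it meets the axes: the x-axis gridline crossings are at x ∈ {-1, 0}; it meets the y-axis at y = 0 (among the integer gridlines).
Finally, assembling these constraints gives the stated polynomial.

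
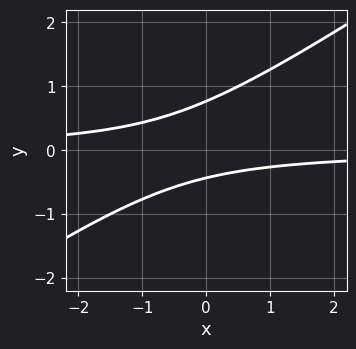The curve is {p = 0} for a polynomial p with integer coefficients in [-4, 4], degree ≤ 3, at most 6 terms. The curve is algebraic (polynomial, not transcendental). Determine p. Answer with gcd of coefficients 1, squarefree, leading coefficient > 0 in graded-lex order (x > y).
1. The degree is 2 — the shape is more complex than any degree-1 curve.
2. From the visible intercepts: no x-intercept at any integer in the box.
3. Solving for integer coefficients yields p as stated.

2*x*y - 3*y^2 + y + 1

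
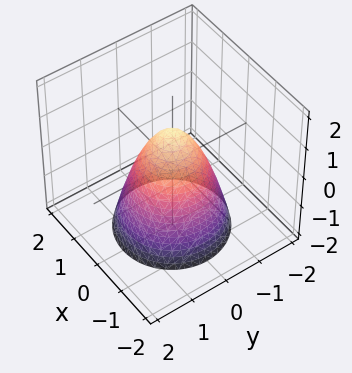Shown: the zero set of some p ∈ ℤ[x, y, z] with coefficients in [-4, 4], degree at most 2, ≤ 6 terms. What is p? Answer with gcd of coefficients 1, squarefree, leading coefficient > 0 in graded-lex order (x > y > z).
3*x^2 + 3*y^2 + 2*z - 2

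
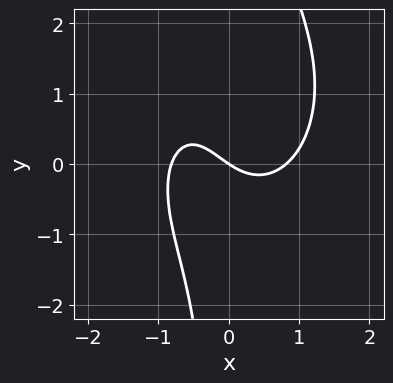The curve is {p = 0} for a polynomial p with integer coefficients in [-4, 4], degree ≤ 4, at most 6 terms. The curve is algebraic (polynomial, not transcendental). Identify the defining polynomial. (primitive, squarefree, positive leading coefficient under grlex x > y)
First, the degree is 3 — a generic line meets the curve in up to 3 points.
Then, reading off the gridlines: it meets the x-axis at x = 0 (among the integer gridlines); it crosses the y-axis at the gridline y = 0.
Finally, the integer polynomial consistent with all of this is the stated p.

3*x^3 + 2*x*y^2 - 2*x*y - 2*x - 3*y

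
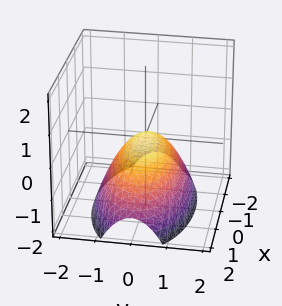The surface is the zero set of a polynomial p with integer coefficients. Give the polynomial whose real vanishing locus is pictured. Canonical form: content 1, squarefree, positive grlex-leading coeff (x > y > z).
(a) The degree is 2 — a single bowl opening along one axis; a quadric.
(b) Symmetries: the y ↦ −y reflection is a symmetry, so y appears only in even powers; it's symmetric under x → −x, forcing even powers of x.
(c) Observable constraints: it meets the z-axis at z = 0 (among the integer gridlines); it meets the y-axis at y = 0 (among the integer gridlines); it meets the x-axis at x = 0 (among the integer gridlines).
(d) Matching integer coefficients to the picture gives p.

x^2 + 3*y^2 + 3*z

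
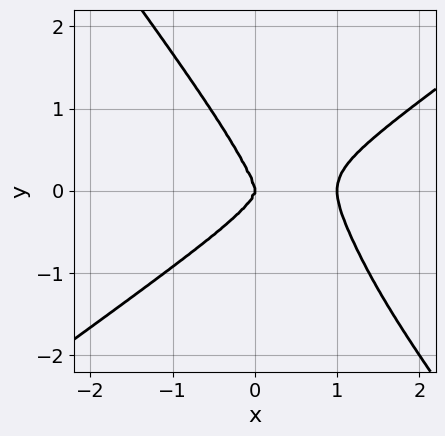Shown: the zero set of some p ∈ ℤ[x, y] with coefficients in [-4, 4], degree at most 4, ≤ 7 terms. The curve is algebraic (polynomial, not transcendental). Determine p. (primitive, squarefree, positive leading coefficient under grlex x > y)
1. deg p = 4. The shape is more complex than any degree-3 curve.
2. Checking where it meets the axes: it crosses the y-axis at the gridline y = 0; the x-axis gridline crossings are at x ∈ {0, 1}.
3. Together with the visible shape, these determine p as stated.

2*x^4 - 2*x^2*y^2 - 2*x*y^3 - y^4 - 2*x^3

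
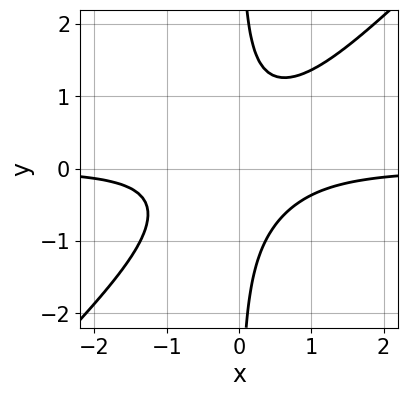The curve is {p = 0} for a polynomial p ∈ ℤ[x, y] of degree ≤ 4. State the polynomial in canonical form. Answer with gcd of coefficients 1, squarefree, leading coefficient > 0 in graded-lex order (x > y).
2*x^2*y - 2*x*y^2 + 1

The degree is 3 — a generic line meets the curve in up to 3 points.
From the axis intercepts and sections: no y-intercept at any integer in the box; it misses every integer gridline on the x-axis.
Together with the visible shape, these determine p as stated.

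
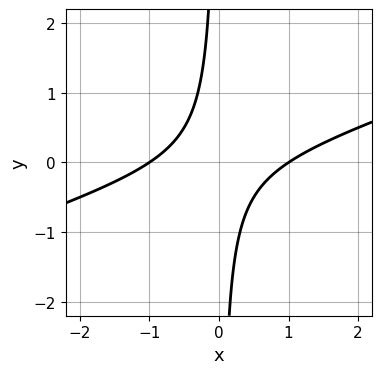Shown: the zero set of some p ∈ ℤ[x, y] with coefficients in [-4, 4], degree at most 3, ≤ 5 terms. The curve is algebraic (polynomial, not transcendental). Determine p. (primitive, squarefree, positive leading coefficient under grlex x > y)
(a) The degree is 2 — a generic line meets the curve in up to 2 points.
(b) From the visible intercepts: the curve avoids every integer y-axis point in the box; among the integer gridlines, it crosses the x-axis at x ∈ {-1, 1}.
(c) Solving for integer coefficients yields p as stated.

x^2 - 3*x*y - 1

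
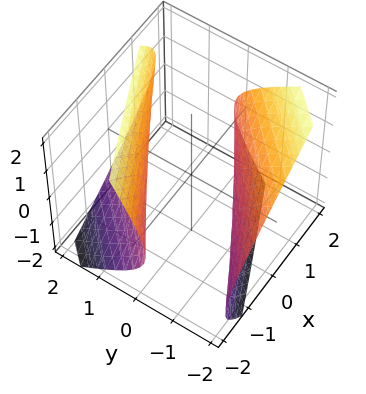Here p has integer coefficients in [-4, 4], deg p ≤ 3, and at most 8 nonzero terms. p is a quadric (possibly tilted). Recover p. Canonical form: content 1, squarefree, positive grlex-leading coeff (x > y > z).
x^2 - 3*x*y + 2*y^2 + 2*y*z - 2*z^2 - 3

I count 2 distinct pieces. Treating them together as one polynomial.
deg p = 2. The shape is more complex than any degree-1 surface.
From the visible intercepts: the surface avoids every integer z-axis point in the box.
Assembling these constraints gives the stated polynomial.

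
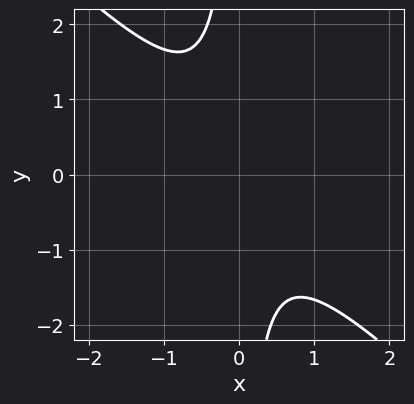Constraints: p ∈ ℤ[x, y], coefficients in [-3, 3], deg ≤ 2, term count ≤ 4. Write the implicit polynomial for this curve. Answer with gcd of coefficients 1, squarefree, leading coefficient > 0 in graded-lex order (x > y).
3*x^2 + 3*x*y + 2

deg p = 2. A generic line meets the curve in up to 2 points.
Observable constraints: it misses every integer gridline on the y-axis; no x-intercept at any integer in the box.
Together with the visible shape, these determine p as stated.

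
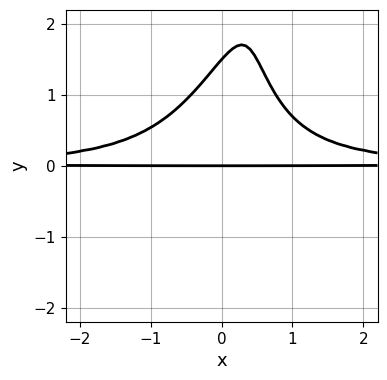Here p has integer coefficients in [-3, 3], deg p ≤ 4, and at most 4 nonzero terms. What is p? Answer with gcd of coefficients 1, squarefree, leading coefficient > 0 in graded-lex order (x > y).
1. The degree is 4 — a generic line meets the curve in up to 4 points.
2. From the visible intercepts: it crosses the y-axis at the gridline y = 0; every point of the x-axis in the box is on the curve.
3. Putting this together gives p.

3*x^2*y^2 - x*y^3 + 2*y^2 - 3*y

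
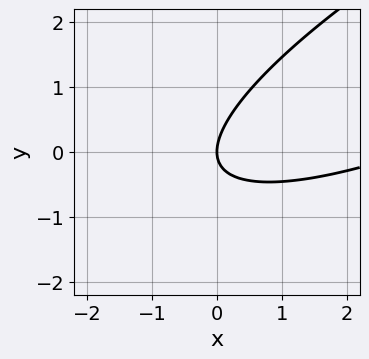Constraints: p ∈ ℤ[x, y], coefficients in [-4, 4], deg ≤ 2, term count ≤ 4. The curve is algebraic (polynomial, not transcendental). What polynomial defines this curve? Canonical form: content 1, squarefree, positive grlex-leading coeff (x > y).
x^2 - 3*x*y + 3*y^2 - 3*x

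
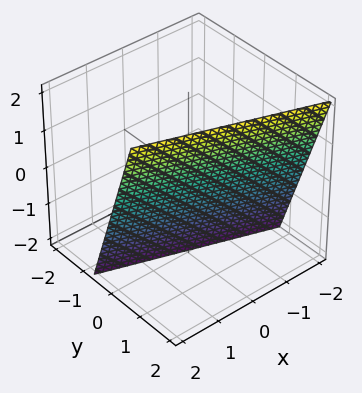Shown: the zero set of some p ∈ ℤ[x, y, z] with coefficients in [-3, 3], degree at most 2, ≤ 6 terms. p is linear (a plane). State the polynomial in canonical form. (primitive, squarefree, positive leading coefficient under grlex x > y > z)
x + 3*y - z - 2

First, deg p = 1. Every cross-section is a straight line — this is a plane.
Next, from the visible intercepts: one x-axis crossing is at x = 2; one z-axis crossing is at z = -2.
Finally, solving for integer coefficients yields p as stated.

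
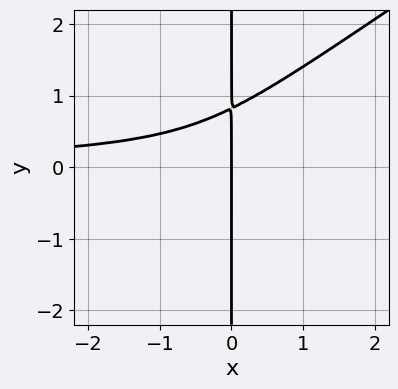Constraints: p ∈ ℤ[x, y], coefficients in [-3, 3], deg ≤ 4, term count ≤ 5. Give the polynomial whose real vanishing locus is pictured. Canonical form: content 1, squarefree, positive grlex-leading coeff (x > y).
(a) deg p = 4. No degree-3 curve has this shape.
(b) Observable constraints: every point of the y-axis in the box is on the curve; it meets the x-axis at x = 0 (among the integer gridlines).
(c) Together with the visible shape, these determine p as stated.

2*x^2*y^2 - 3*x*y^3 + x^2*y + x*y^2 + x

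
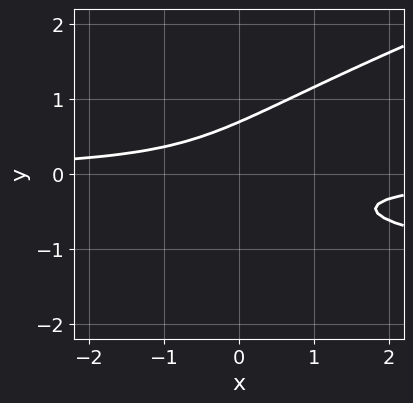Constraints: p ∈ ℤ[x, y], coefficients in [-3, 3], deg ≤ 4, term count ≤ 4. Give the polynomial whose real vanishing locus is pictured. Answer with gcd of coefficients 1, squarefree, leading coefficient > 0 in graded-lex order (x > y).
x*y^2 - 3*y^3 + 2*x*y + 1

(a) deg p = 3. No degree-2 curve has this shape.
(b) Reading off the gridlines: the curve avoids every integer x-axis point in the box.
(c) Putting this together gives p.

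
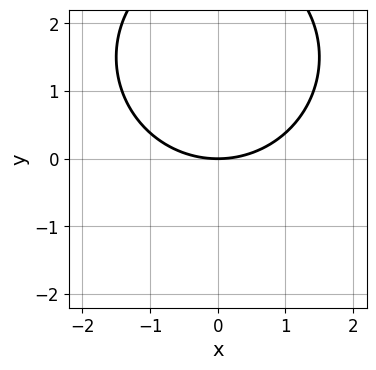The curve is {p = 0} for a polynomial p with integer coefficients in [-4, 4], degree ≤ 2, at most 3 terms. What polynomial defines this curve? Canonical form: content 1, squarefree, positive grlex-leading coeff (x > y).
x^2 + y^2 - 3*y

First, degree: no degree-1 curve has this shape, so deg p = 2.
Next, symmetries: it's symmetric under x → −x, forcing even powers of x.
Then, against the integer gridlines: it crosses the x-axis at the gridline x = 0; it crosses the y-axis at the gridline y = 0.
Finally, the integer polynomial consistent with all of this is the stated p.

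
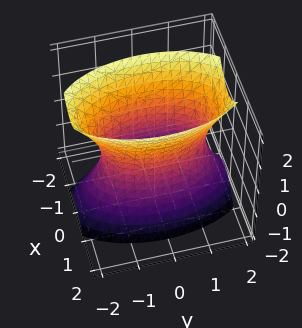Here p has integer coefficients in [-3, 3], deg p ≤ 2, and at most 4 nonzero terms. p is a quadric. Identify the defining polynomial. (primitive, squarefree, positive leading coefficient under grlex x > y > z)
The degree is 2 — one connected sheet with a waist; a quadric.
Symmetries: the x ↦ −x reflection is a symmetry, so x appears only in even powers; the z ↦ −z reflection is a symmetry, so z appears only in even powers; the y ↦ −y reflection is a symmetry, so y appears only in even powers.
Reading off the gridlines: no z-intercept at any integer in the box.
Solving for integer coefficients yields p as stated.

3*x^2 + y^2 - z^2 - 2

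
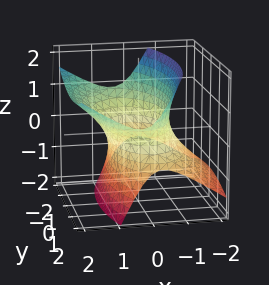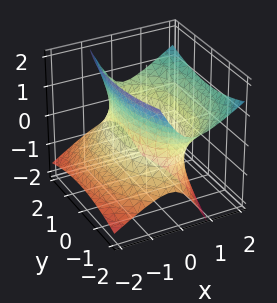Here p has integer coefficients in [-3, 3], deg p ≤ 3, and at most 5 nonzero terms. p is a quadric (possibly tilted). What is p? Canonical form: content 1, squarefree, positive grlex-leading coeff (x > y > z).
3*x^2 - 3*x*z + y^2 - 2*z^2 - 3

First, deg p = 2. A generic line meets the surface in up to 2 points.
Then, from the axis intercepts and sections: the x-axis gridline crossings are at x ∈ {-1, 1}; it misses every integer gridline on the z-axis.
Finally, these observations pin down the coefficients.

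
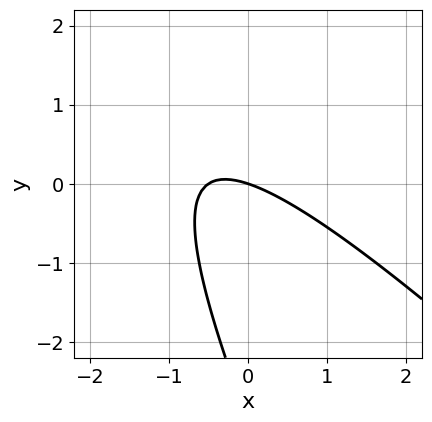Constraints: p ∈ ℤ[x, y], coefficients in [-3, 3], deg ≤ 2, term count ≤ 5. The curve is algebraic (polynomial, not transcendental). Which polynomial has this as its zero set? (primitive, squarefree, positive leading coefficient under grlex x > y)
2*x^2 + 3*x*y + y^2 + x + 3*y

(a) Degree: a generic line meets the curve in up to 2 points, so deg p = 2.
(b) From the axis intercepts and sections: it crosses the y-axis at the gridline y = 0; it crosses the x-axis at the gridline x = 0.
(c) These observations pin down the coefficients.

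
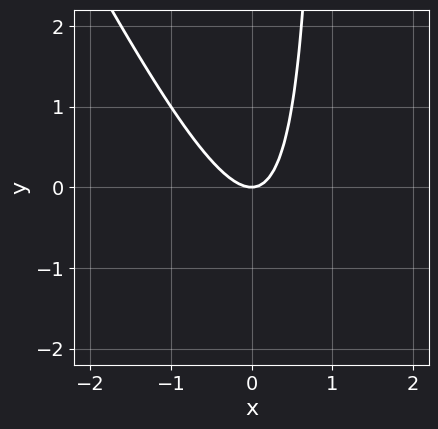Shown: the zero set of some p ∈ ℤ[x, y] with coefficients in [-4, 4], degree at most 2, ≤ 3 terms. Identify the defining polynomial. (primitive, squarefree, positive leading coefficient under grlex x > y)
1. deg p = 2. No degree-1 curve has this shape.
2. Observable constraints: one x-axis crossing is at x = 0; it crosses the y-axis at the gridline y = 0.
3. Matching integer coefficients to the picture gives p.

2*x^2 + x*y - y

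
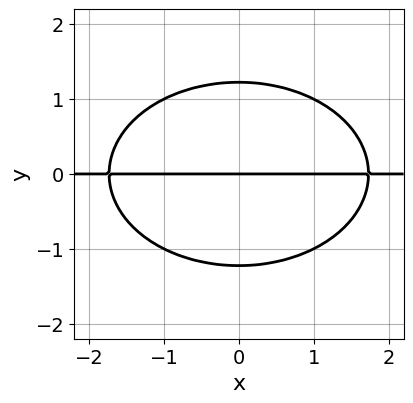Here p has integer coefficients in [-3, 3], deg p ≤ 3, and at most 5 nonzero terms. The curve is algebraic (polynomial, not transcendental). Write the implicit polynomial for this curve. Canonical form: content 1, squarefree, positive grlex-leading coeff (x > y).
x^2*y + 2*y^3 - 3*y

deg p = 3.
Symmetries: the x ↦ −x reflection is a symmetry, so x appears only in even powers.
Checking where it meets the axes: the visible x-axis segment lies entirely on the curve; it crosses the y-axis at the gridline y = 0.
Putting this together gives p.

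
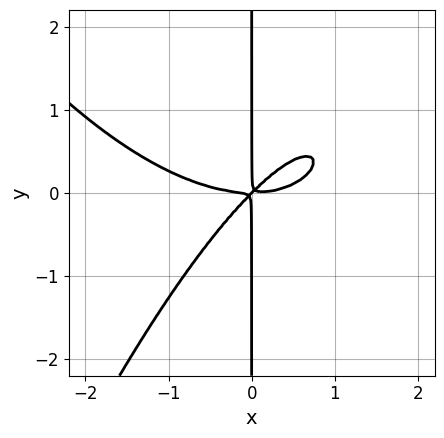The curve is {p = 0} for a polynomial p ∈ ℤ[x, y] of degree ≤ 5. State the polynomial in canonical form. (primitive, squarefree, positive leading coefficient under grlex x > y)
x^4 - 3*x^2*y + 3*x*y^2

1. deg p = 4. No degree-3 curve has this shape.
2. From the visible intercepts: every point of the y-axis in the box is on the curve.
3. Together with the visible shape, these determine p as stated.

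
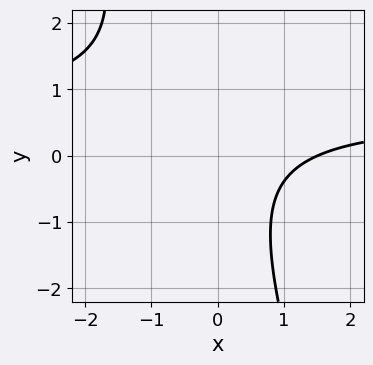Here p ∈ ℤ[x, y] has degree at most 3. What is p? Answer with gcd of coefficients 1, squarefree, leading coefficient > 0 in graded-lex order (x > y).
3*x*y + y^2 - 2*x + 3

First, deg p = 2. The shape is more complex than any degree-1 curve.
Then, against the integer gridlines: it misses every integer gridline on the y-axis.
Finally, matching integer coefficients to the picture gives p.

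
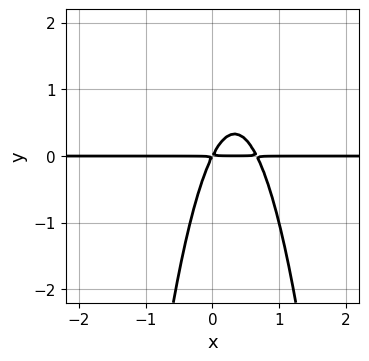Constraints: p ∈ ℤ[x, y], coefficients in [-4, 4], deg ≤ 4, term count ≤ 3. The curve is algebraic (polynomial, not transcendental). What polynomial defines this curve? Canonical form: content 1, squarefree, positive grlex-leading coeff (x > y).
3*x^2*y - 2*x*y + y^2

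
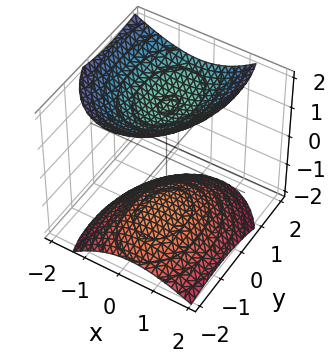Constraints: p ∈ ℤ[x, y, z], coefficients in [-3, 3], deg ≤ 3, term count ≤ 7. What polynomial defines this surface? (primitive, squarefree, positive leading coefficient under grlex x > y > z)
There are 2 components.
The degree is 2 — a generic line meets the surface in up to 2 points.
Checking where it meets the axes: it misses every integer gridline on the y-axis; it misses every integer gridline on the x-axis.
Together with the visible shape, these determine p as stated.

2*x^2 + x*z + y^2 - y*z - 2*z^2 + 3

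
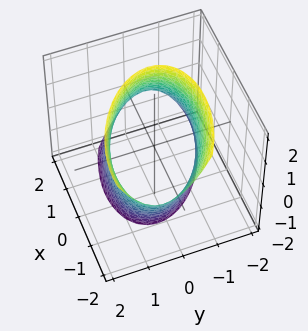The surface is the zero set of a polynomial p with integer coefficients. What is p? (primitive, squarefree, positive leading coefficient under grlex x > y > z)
x^2 + x*y + x*z + 2*y^2 - 3

Degree: a generic line meets the surface in up to 2 points, so deg p = 2.
Observable constraints: no z-intercept at any integer in the box.
Together with the visible shape, these determine p as stated.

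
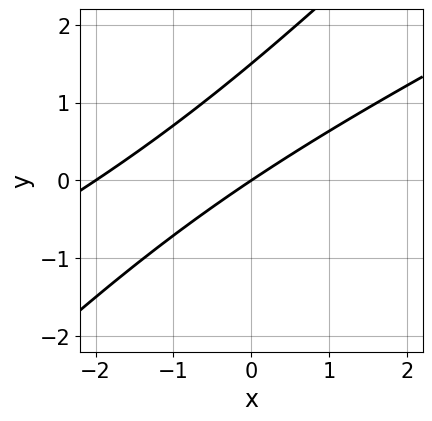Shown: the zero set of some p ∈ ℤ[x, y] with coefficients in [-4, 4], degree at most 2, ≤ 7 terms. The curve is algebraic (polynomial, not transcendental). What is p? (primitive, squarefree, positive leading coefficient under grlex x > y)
x^2 - 3*x*y + 2*y^2 + 2*x - 3*y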